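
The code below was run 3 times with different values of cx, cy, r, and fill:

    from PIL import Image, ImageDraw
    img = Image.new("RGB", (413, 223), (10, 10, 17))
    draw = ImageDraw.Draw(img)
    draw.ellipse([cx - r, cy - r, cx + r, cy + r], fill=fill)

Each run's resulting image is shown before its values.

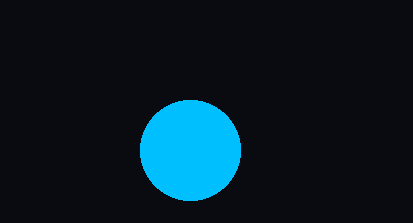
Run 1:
cx = 190
cy = 150
r = 50
fill = 'deepskyblue'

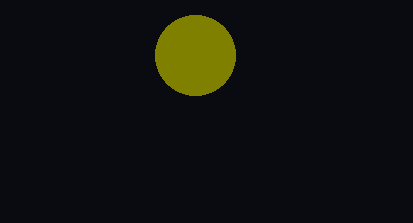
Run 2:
cx = 195, cy = 55, r = 40, fill = 'olive'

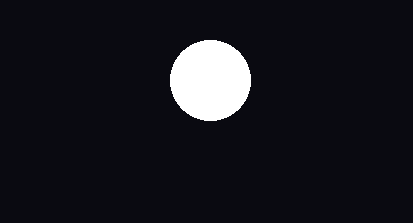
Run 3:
cx = 210; cy = 80; r = 40; fill = 'white'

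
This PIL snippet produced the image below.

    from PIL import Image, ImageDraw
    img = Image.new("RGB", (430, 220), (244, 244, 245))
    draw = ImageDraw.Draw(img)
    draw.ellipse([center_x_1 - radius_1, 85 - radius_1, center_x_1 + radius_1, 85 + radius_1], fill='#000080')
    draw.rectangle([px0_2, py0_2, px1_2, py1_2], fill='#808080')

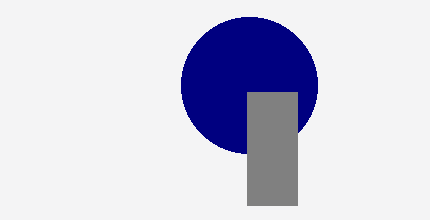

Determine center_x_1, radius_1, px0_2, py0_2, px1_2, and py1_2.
center_x_1 = 249, radius_1 = 68, px0_2 = 247, py0_2 = 92, px1_2 = 297, py1_2 = 205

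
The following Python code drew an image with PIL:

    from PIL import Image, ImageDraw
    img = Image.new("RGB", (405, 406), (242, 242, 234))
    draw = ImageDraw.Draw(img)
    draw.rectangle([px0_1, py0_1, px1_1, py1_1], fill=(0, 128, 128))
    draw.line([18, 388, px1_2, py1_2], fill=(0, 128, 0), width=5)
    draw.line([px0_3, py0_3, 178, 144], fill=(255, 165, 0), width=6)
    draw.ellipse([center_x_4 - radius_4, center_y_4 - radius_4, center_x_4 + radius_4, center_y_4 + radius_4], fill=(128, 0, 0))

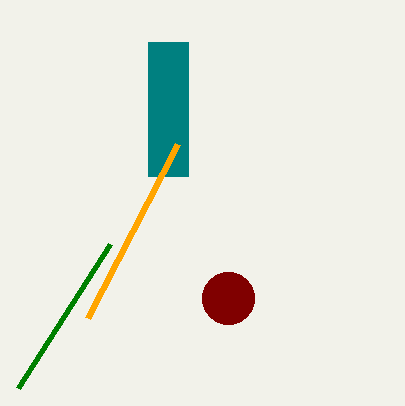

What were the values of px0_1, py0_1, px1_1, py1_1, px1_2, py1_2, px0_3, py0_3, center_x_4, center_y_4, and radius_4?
px0_1 = 148, py0_1 = 42, px1_1 = 188, py1_1 = 176, px1_2 = 110, py1_2 = 244, px0_3 = 88, py0_3 = 318, center_x_4 = 228, center_y_4 = 298, radius_4 = 26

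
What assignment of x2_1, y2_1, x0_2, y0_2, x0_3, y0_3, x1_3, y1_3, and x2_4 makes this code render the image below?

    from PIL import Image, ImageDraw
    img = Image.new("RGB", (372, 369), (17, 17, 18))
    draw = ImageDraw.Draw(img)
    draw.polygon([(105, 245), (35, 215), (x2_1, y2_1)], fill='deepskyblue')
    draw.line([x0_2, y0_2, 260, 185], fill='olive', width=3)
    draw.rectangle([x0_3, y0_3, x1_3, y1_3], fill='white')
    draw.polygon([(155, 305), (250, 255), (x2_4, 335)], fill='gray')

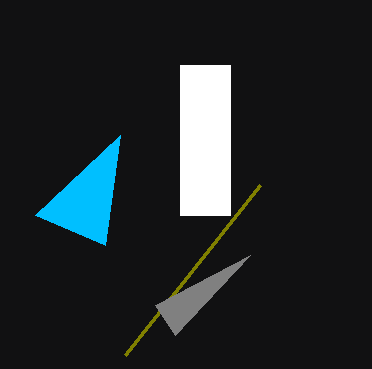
x2_1 = 120; y2_1 = 135; x0_2 = 125; y0_2 = 355; x0_3 = 180; y0_3 = 65; x1_3 = 230; y1_3 = 215; x2_4 = 175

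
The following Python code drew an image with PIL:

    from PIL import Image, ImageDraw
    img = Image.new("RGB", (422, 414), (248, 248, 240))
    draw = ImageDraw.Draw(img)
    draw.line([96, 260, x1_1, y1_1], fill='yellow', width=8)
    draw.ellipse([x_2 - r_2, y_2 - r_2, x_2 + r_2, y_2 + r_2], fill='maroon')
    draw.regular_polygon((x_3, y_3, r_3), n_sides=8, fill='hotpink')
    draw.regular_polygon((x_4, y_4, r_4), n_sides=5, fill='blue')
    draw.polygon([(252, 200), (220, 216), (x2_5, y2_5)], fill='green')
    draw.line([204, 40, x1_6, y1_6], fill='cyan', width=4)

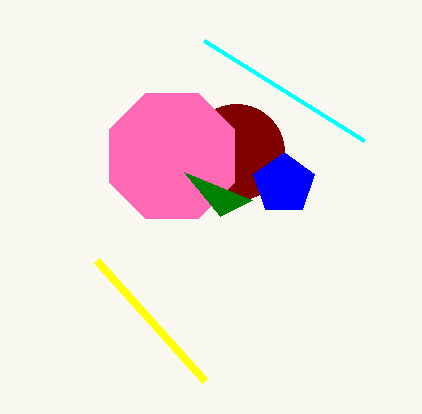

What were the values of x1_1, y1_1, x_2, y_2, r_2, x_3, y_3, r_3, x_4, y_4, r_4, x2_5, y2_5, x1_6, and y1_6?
x1_1 = 204
y1_1 = 380
x_2 = 236
y_2 = 152
r_2 = 48
x_3 = 172
y_3 = 156
r_3 = 68
x_4 = 284
y_4 = 184
r_4 = 32
x2_5 = 184
y2_5 = 172
x1_6 = 364
y1_6 = 140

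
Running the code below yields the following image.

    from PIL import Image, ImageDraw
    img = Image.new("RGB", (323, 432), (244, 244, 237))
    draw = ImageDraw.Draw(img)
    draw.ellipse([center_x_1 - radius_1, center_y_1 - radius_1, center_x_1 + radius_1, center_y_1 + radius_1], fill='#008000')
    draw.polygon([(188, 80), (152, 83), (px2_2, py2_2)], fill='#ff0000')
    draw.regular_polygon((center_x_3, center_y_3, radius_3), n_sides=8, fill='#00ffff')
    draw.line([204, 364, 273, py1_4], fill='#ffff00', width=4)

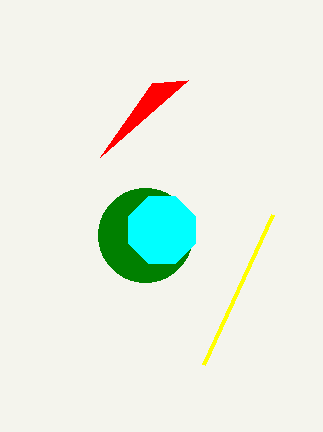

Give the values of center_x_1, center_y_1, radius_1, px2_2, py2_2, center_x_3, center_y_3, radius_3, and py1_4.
center_x_1 = 145, center_y_1 = 235, radius_1 = 47, px2_2 = 100, py2_2 = 157, center_x_3 = 162, center_y_3 = 230, radius_3 = 36, py1_4 = 214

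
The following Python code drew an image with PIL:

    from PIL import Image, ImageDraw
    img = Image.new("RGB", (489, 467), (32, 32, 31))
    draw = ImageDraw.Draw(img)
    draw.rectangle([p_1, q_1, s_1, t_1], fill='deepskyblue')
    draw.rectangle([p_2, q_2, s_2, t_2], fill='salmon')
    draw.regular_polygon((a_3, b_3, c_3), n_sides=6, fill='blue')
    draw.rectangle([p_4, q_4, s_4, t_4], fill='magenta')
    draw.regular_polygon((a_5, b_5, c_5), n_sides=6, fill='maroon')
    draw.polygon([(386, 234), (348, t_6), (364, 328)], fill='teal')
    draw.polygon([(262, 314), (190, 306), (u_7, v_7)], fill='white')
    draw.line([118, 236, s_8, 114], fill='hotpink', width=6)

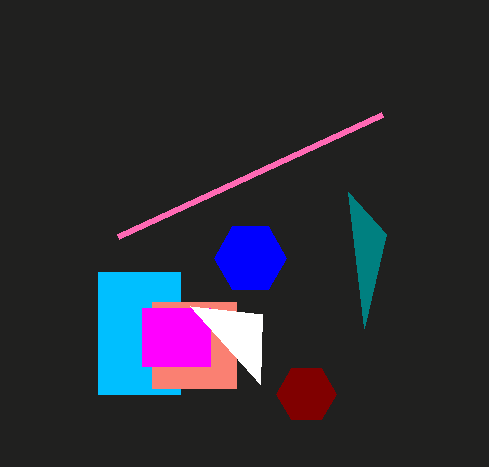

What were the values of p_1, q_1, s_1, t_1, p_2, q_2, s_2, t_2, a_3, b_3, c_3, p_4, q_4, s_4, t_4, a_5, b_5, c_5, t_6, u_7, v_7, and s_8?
p_1 = 98; q_1 = 272; s_1 = 180; t_1 = 394; p_2 = 152; q_2 = 302; s_2 = 236; t_2 = 388; a_3 = 250; b_3 = 258; c_3 = 36; p_4 = 142; q_4 = 308; s_4 = 210; t_4 = 366; a_5 = 306; b_5 = 394; c_5 = 30; t_6 = 192; u_7 = 260; v_7 = 384; s_8 = 382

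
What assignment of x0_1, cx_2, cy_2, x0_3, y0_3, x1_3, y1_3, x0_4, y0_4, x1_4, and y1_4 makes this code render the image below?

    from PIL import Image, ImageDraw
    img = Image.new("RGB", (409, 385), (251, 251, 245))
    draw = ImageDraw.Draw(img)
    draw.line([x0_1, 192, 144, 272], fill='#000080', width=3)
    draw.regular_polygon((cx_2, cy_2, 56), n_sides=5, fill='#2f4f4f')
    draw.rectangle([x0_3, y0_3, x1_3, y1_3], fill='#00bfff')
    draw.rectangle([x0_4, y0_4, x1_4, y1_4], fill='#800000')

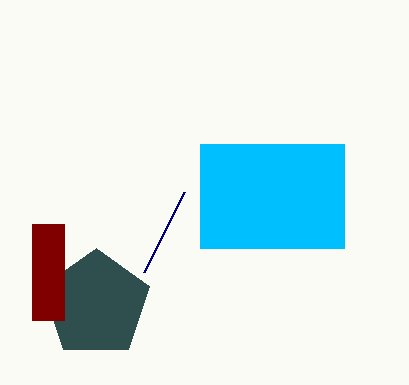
x0_1 = 184
cx_2 = 96
cy_2 = 304
x0_3 = 200
y0_3 = 144
x1_3 = 344
y1_3 = 248
x0_4 = 32
y0_4 = 224
x1_4 = 64
y1_4 = 320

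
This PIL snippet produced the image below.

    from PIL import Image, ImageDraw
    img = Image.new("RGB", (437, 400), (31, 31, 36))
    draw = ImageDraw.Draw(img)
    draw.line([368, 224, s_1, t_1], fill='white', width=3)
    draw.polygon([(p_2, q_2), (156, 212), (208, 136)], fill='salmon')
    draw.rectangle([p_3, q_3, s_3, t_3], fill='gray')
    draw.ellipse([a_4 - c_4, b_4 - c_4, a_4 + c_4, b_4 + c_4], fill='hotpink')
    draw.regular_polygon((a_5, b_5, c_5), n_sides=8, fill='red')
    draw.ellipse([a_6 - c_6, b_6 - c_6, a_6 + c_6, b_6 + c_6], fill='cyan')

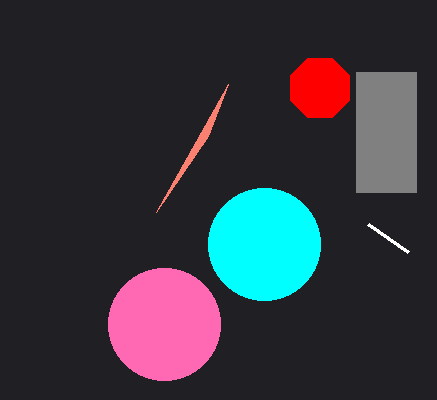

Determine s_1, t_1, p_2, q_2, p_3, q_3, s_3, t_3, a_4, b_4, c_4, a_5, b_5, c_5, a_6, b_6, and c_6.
s_1 = 408, t_1 = 252, p_2 = 228, q_2 = 84, p_3 = 356, q_3 = 72, s_3 = 416, t_3 = 192, a_4 = 164, b_4 = 324, c_4 = 56, a_5 = 320, b_5 = 88, c_5 = 32, a_6 = 264, b_6 = 244, c_6 = 56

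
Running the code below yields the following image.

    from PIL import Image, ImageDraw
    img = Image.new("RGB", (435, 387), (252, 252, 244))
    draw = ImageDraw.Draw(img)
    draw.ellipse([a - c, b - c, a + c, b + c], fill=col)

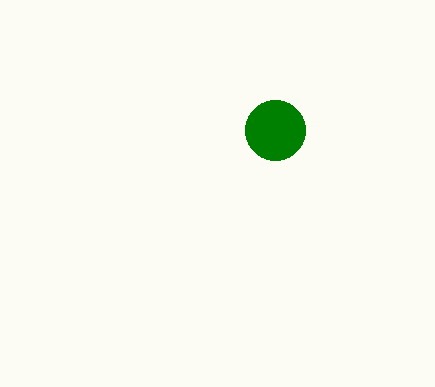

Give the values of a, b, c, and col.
a = 275
b = 130
c = 30
col = 'green'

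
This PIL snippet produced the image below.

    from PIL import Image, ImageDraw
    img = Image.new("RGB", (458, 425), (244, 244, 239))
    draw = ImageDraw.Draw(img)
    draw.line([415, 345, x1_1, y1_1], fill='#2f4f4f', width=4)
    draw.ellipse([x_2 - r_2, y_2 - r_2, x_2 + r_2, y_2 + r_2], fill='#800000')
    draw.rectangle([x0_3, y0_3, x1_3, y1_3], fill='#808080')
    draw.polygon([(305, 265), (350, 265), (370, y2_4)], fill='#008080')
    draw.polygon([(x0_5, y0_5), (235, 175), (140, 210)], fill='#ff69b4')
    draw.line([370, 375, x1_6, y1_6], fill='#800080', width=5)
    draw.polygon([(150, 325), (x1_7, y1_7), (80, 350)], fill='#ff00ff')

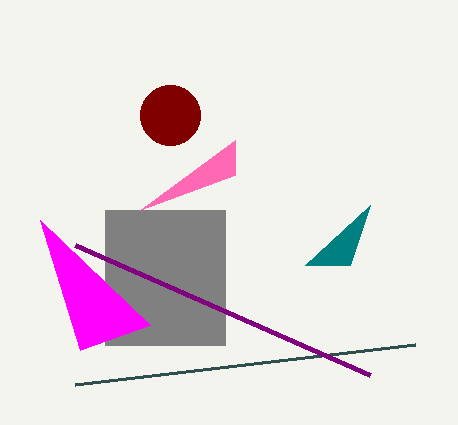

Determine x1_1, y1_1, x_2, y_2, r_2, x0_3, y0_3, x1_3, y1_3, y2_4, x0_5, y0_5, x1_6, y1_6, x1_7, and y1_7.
x1_1 = 75, y1_1 = 385, x_2 = 170, y_2 = 115, r_2 = 30, x0_3 = 105, y0_3 = 210, x1_3 = 225, y1_3 = 345, y2_4 = 205, x0_5 = 235, y0_5 = 140, x1_6 = 75, y1_6 = 245, x1_7 = 40, y1_7 = 220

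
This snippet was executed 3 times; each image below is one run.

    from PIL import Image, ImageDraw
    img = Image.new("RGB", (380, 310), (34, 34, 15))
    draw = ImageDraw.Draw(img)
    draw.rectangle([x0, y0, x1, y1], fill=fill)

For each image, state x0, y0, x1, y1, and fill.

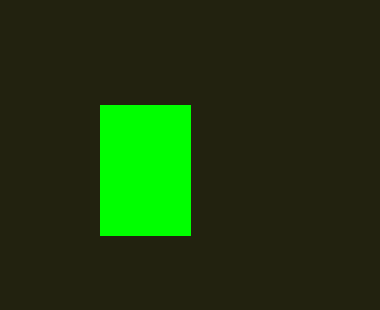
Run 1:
x0 = 100; y0 = 105; x1 = 190; y1 = 235; fill = 'lime'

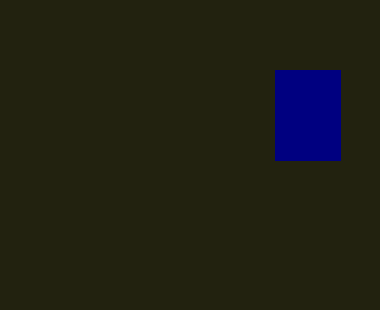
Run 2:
x0 = 275; y0 = 70; x1 = 340; y1 = 160; fill = 'navy'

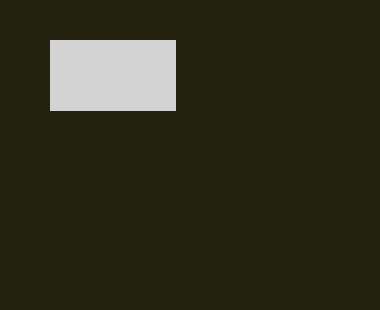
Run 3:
x0 = 50
y0 = 40
x1 = 175
y1 = 110
fill = 'lightgray'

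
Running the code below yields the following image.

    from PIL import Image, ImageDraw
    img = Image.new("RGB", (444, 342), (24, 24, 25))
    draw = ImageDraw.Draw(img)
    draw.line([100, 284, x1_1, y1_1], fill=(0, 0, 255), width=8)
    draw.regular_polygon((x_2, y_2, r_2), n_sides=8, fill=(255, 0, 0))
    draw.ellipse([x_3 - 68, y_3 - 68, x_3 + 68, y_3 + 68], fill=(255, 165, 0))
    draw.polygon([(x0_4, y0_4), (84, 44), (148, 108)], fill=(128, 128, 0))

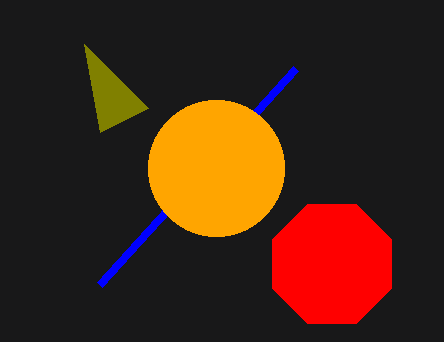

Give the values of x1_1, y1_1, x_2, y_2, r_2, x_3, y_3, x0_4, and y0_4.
x1_1 = 296; y1_1 = 68; x_2 = 332; y_2 = 264; r_2 = 64; x_3 = 216; y_3 = 168; x0_4 = 100; y0_4 = 132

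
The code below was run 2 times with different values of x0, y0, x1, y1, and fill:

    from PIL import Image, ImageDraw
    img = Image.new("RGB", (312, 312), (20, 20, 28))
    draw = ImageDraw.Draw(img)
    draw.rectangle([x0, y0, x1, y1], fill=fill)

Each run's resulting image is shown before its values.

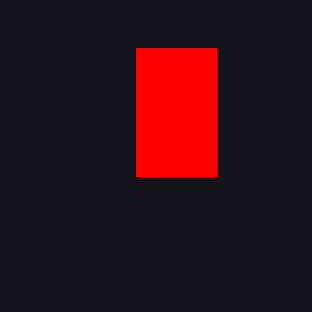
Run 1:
x0 = 136; y0 = 48; x1 = 216; y1 = 176; fill = 'red'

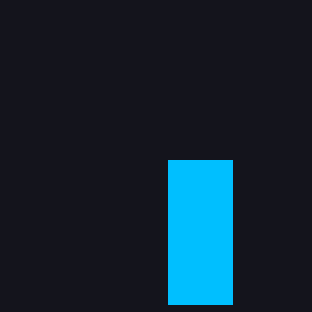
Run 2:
x0 = 168, y0 = 160, x1 = 232, y1 = 304, fill = 'deepskyblue'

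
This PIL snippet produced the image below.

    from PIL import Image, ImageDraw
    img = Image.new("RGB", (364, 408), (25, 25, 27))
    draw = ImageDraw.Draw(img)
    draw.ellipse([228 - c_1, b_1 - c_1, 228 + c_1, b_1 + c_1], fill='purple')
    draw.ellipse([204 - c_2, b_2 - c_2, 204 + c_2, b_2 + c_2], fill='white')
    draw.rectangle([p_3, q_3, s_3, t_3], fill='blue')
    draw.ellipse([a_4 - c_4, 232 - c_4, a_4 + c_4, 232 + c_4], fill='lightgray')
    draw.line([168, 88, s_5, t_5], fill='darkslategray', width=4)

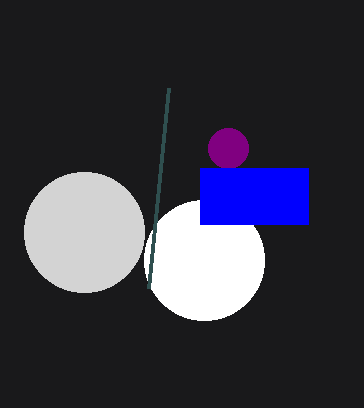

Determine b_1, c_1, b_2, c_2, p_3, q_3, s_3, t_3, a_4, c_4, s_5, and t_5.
b_1 = 148
c_1 = 20
b_2 = 260
c_2 = 60
p_3 = 200
q_3 = 168
s_3 = 308
t_3 = 224
a_4 = 84
c_4 = 60
s_5 = 148
t_5 = 288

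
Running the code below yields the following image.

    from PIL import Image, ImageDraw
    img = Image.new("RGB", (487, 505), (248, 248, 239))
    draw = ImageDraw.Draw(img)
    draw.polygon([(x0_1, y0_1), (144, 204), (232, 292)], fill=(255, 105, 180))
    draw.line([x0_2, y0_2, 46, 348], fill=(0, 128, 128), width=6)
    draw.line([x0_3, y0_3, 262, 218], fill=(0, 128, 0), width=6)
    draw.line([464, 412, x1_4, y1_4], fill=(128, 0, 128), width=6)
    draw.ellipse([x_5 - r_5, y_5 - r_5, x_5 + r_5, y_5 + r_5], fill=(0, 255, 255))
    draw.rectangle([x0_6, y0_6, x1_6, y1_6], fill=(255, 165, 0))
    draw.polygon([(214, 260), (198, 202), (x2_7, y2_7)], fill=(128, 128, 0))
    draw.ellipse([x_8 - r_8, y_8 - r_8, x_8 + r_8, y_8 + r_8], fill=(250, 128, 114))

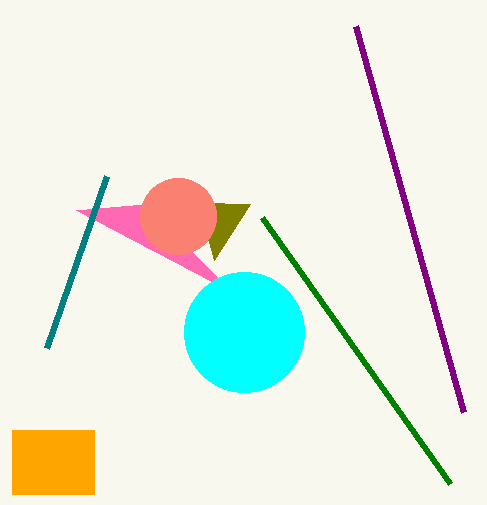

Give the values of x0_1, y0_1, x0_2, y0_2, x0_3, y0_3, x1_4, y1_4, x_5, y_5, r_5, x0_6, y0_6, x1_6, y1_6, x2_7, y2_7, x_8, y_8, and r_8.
x0_1 = 76, y0_1 = 210, x0_2 = 106, y0_2 = 176, x0_3 = 450, y0_3 = 484, x1_4 = 356, y1_4 = 26, x_5 = 244, y_5 = 332, r_5 = 60, x0_6 = 12, y0_6 = 430, x1_6 = 94, y1_6 = 494, x2_7 = 250, y2_7 = 204, x_8 = 178, y_8 = 216, r_8 = 38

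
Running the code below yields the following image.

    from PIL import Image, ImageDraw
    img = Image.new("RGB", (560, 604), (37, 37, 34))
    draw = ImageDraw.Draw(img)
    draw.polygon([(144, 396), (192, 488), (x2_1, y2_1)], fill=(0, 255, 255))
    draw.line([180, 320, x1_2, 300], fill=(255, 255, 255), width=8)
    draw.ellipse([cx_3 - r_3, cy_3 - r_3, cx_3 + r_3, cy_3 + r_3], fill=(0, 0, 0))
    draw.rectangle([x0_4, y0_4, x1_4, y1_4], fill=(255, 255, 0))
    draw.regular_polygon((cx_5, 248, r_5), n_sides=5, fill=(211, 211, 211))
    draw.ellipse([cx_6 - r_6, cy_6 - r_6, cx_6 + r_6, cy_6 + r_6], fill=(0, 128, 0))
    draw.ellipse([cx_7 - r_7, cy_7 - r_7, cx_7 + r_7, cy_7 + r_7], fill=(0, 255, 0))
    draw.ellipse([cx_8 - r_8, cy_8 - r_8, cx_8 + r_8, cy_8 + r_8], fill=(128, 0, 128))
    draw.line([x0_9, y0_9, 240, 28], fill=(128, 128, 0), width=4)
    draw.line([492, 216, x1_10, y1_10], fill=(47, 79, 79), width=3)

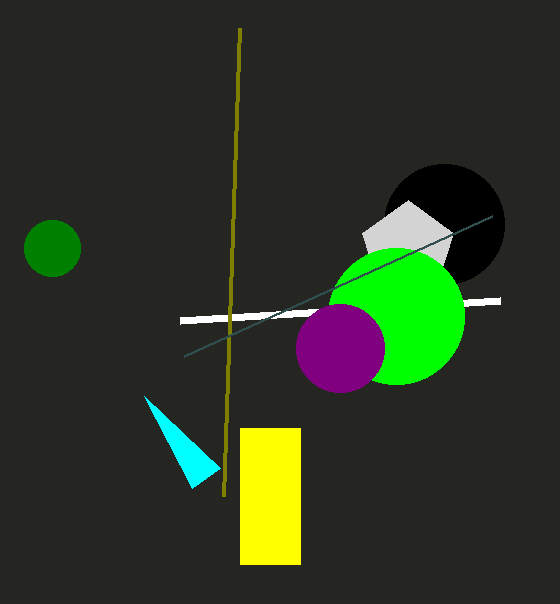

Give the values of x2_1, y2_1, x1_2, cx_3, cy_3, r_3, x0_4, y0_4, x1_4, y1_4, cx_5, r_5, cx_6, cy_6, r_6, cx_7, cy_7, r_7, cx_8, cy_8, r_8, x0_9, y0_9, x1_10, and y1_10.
x2_1 = 220; y2_1 = 468; x1_2 = 500; cx_3 = 444; cy_3 = 224; r_3 = 60; x0_4 = 240; y0_4 = 428; x1_4 = 300; y1_4 = 564; cx_5 = 408; r_5 = 48; cx_6 = 52; cy_6 = 248; r_6 = 28; cx_7 = 396; cy_7 = 316; r_7 = 68; cx_8 = 340; cy_8 = 348; r_8 = 44; x0_9 = 224; y0_9 = 496; x1_10 = 184; y1_10 = 356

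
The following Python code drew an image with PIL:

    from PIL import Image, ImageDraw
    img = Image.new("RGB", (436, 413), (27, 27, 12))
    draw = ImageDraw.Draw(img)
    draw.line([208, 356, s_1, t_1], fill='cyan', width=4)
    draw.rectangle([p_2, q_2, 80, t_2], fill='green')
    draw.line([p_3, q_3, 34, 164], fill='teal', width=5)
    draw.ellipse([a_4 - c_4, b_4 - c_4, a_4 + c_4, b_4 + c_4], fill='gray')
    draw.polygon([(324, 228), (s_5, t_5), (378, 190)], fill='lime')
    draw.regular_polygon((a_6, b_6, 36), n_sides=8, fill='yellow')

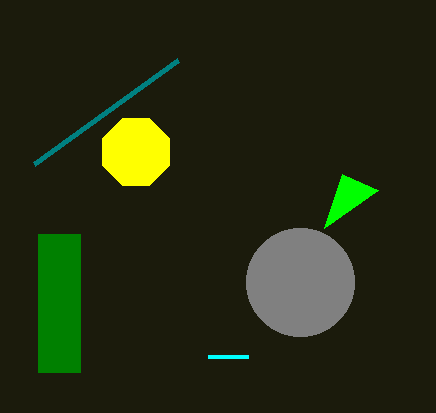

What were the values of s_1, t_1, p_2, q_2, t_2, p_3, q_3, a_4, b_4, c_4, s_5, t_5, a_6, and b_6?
s_1 = 248, t_1 = 356, p_2 = 38, q_2 = 234, t_2 = 372, p_3 = 178, q_3 = 60, a_4 = 300, b_4 = 282, c_4 = 54, s_5 = 342, t_5 = 174, a_6 = 136, b_6 = 152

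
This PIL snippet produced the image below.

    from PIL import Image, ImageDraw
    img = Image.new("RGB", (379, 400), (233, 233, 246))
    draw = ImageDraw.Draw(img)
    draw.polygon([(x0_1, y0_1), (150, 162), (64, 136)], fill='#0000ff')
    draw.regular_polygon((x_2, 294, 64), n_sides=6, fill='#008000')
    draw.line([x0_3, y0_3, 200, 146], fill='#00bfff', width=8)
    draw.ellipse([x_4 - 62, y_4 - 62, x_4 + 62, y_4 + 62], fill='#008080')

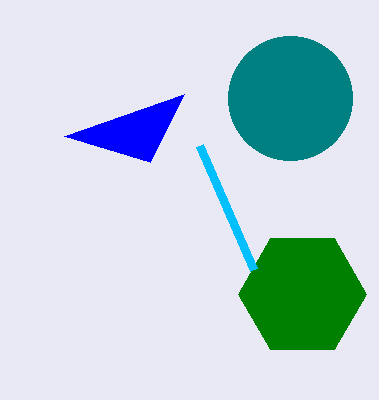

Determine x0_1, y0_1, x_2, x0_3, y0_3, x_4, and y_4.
x0_1 = 184
y0_1 = 94
x_2 = 302
x0_3 = 254
y0_3 = 270
x_4 = 290
y_4 = 98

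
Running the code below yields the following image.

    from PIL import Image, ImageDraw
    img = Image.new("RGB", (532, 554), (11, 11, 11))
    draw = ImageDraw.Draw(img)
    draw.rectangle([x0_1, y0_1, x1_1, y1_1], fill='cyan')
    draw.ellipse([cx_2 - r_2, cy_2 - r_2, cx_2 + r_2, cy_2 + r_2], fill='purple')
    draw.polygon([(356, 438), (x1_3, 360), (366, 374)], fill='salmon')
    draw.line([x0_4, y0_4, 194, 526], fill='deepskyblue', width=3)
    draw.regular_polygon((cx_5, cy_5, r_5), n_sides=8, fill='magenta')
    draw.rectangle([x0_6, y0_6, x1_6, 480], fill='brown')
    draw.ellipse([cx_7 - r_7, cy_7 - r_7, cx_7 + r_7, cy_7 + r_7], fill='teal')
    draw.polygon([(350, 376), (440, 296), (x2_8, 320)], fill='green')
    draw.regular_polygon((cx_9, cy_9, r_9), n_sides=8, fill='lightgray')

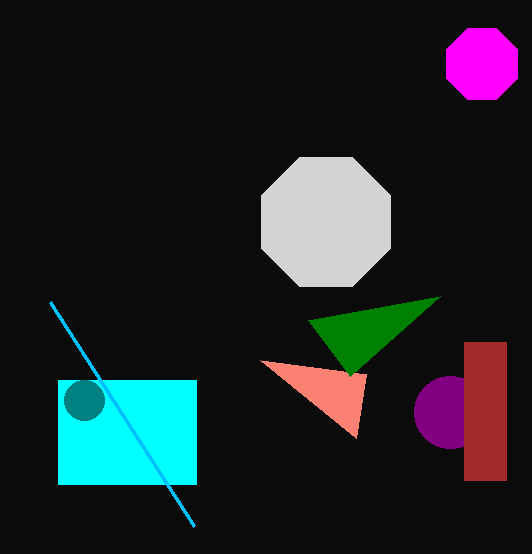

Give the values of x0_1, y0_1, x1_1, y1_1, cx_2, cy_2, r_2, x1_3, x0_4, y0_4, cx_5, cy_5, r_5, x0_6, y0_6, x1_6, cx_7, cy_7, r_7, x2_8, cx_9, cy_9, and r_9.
x0_1 = 58
y0_1 = 380
x1_1 = 196
y1_1 = 484
cx_2 = 450
cy_2 = 412
r_2 = 36
x1_3 = 260
x0_4 = 50
y0_4 = 302
cx_5 = 482
cy_5 = 64
r_5 = 38
x0_6 = 464
y0_6 = 342
x1_6 = 506
cx_7 = 84
cy_7 = 400
r_7 = 20
x2_8 = 308
cx_9 = 326
cy_9 = 222
r_9 = 70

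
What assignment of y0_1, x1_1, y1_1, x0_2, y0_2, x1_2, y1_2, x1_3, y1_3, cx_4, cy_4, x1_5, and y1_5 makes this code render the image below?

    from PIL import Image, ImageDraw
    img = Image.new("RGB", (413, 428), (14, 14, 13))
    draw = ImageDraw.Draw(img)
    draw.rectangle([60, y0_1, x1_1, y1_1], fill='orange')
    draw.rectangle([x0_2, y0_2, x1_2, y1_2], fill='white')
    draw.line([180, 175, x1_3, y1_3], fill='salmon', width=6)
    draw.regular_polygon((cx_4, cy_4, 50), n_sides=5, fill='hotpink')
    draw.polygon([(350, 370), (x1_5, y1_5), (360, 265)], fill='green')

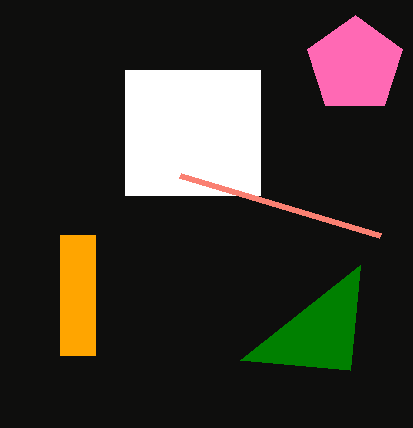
y0_1 = 235, x1_1 = 95, y1_1 = 355, x0_2 = 125, y0_2 = 70, x1_2 = 260, y1_2 = 195, x1_3 = 380, y1_3 = 235, cx_4 = 355, cy_4 = 65, x1_5 = 240, y1_5 = 360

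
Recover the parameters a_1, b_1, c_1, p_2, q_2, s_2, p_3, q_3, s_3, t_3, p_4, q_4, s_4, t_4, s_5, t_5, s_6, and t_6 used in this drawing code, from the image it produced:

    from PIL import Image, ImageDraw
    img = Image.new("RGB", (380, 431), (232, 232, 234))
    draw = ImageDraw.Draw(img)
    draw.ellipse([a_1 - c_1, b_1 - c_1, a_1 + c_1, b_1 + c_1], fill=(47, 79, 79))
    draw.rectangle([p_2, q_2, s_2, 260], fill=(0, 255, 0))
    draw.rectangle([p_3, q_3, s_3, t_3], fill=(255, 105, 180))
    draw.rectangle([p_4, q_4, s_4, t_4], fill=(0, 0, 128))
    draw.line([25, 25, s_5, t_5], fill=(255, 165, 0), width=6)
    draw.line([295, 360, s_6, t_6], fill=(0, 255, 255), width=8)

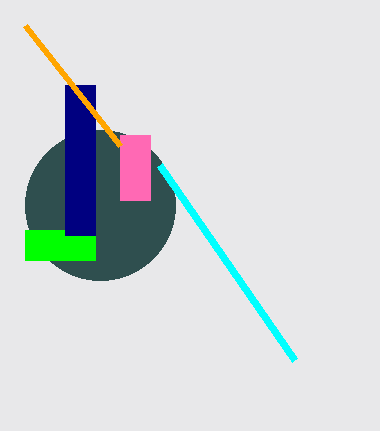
a_1 = 100; b_1 = 205; c_1 = 75; p_2 = 25; q_2 = 230; s_2 = 95; p_3 = 120; q_3 = 135; s_3 = 150; t_3 = 200; p_4 = 65; q_4 = 85; s_4 = 95; t_4 = 235; s_5 = 120; t_5 = 145; s_6 = 160; t_6 = 165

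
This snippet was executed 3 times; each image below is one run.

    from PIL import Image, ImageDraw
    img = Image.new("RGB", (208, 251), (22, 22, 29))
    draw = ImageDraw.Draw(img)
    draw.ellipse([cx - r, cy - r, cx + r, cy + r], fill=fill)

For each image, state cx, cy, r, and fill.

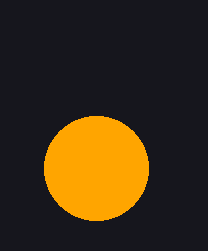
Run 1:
cx = 96; cy = 168; r = 52; fill = 'orange'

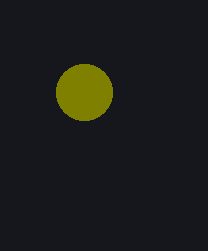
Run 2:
cx = 84
cy = 92
r = 28
fill = 'olive'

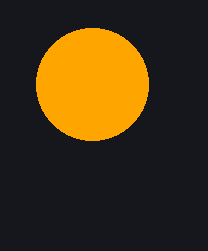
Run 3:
cx = 92; cy = 84; r = 56; fill = 'orange'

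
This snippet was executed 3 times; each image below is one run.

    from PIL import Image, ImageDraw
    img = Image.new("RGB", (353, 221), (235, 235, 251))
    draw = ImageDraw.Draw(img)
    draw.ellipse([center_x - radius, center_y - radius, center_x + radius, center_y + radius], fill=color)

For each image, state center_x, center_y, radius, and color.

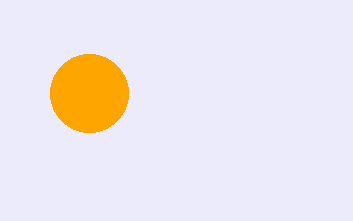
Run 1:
center_x = 89; center_y = 93; radius = 39; color = 'orange'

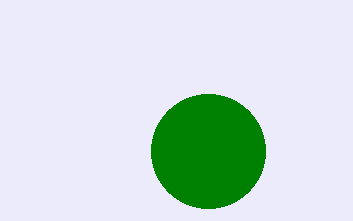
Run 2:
center_x = 208
center_y = 151
radius = 57
color = 'green'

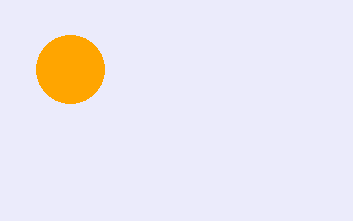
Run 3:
center_x = 70
center_y = 69
radius = 34
color = 'orange'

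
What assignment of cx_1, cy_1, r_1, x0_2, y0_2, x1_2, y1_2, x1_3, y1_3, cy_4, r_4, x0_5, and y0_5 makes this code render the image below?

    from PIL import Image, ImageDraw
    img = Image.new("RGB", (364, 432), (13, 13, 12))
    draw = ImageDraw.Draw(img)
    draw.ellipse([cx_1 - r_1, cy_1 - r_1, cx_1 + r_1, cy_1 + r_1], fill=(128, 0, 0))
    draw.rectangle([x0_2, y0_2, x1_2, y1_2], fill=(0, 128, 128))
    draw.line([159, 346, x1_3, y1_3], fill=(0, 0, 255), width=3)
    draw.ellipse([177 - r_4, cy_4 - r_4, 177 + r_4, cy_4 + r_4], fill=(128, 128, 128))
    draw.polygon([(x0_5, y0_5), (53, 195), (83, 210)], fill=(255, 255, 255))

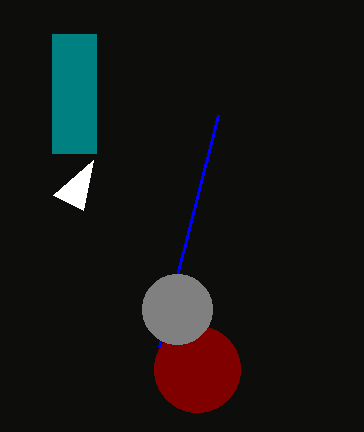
cx_1 = 197; cy_1 = 369; r_1 = 43; x0_2 = 52; y0_2 = 34; x1_2 = 96; y1_2 = 153; x1_3 = 218; y1_3 = 115; cy_4 = 309; r_4 = 35; x0_5 = 93; y0_5 = 160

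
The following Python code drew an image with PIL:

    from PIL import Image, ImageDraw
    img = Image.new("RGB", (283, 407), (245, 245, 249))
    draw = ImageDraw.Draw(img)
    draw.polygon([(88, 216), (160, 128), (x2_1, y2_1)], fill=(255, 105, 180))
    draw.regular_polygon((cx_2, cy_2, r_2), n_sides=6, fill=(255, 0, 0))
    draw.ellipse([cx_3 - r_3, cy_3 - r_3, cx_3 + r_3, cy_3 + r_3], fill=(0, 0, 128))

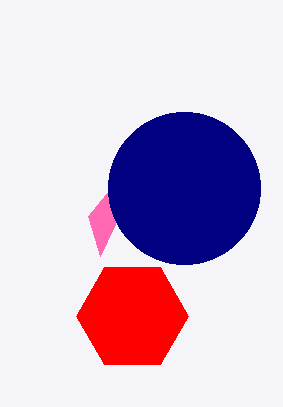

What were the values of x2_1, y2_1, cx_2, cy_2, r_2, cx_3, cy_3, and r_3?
x2_1 = 100, y2_1 = 256, cx_2 = 132, cy_2 = 316, r_2 = 56, cx_3 = 184, cy_3 = 188, r_3 = 76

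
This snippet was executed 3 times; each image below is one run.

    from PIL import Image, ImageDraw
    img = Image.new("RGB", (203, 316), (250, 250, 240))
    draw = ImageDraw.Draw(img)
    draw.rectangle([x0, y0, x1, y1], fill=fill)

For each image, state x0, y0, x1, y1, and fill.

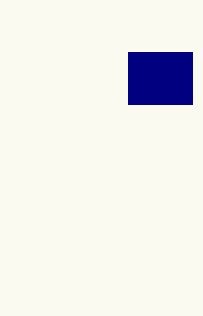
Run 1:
x0 = 128, y0 = 52, x1 = 192, y1 = 104, fill = 'navy'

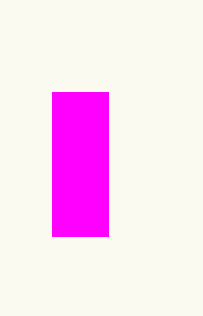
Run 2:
x0 = 52, y0 = 92, x1 = 108, y1 = 236, fill = 'magenta'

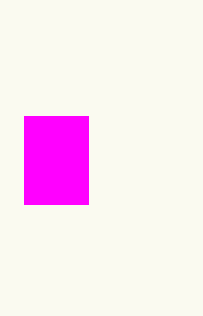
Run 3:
x0 = 24; y0 = 116; x1 = 88; y1 = 204; fill = 'magenta'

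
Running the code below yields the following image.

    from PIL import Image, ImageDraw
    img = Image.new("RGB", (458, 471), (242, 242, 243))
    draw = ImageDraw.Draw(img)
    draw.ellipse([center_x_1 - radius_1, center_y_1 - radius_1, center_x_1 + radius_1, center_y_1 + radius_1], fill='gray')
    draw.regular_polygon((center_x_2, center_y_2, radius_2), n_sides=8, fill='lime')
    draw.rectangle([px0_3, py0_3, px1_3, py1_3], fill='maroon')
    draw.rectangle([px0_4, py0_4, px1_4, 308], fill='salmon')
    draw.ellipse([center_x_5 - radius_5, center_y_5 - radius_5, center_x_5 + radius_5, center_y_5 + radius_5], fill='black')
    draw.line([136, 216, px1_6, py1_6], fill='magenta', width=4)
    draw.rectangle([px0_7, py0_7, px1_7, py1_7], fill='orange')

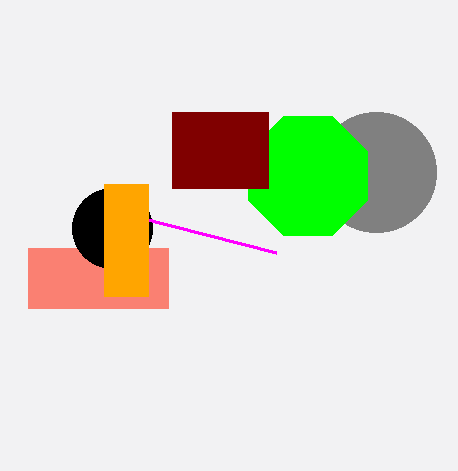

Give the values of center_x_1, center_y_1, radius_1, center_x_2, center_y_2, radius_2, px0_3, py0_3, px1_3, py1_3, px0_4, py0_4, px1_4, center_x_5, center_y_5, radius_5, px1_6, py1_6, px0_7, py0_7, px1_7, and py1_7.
center_x_1 = 376
center_y_1 = 172
radius_1 = 60
center_x_2 = 308
center_y_2 = 176
radius_2 = 64
px0_3 = 172
py0_3 = 112
px1_3 = 268
py1_3 = 188
px0_4 = 28
py0_4 = 248
px1_4 = 168
center_x_5 = 112
center_y_5 = 228
radius_5 = 40
px1_6 = 276
py1_6 = 252
px0_7 = 104
py0_7 = 184
px1_7 = 148
py1_7 = 296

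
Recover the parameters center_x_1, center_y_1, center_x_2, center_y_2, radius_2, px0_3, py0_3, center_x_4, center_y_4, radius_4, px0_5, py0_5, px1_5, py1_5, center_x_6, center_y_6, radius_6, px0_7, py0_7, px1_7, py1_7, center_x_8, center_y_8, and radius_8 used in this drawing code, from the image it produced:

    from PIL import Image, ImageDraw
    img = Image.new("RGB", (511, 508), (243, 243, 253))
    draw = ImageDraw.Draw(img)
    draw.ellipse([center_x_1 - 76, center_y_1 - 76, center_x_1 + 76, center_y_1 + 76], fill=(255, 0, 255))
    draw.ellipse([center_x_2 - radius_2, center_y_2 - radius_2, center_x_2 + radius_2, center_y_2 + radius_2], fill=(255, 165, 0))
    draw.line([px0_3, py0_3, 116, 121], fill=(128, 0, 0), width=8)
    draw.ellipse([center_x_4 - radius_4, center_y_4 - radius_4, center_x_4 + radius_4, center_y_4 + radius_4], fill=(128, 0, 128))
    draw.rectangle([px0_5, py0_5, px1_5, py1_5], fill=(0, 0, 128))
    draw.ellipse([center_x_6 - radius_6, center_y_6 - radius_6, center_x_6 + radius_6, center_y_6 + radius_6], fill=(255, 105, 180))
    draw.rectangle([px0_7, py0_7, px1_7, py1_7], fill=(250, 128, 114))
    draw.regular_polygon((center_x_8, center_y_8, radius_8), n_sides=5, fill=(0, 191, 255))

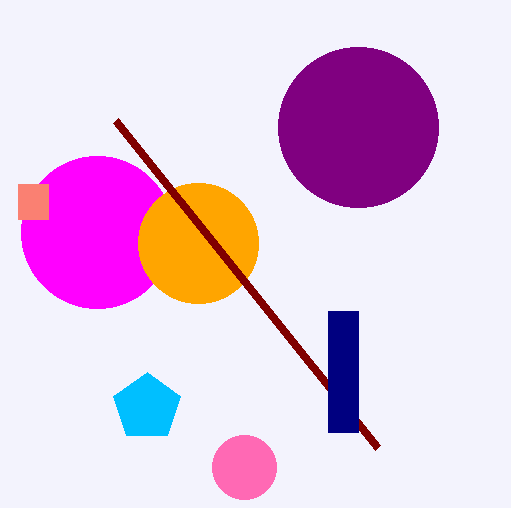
center_x_1 = 97
center_y_1 = 232
center_x_2 = 198
center_y_2 = 243
radius_2 = 60
px0_3 = 378
py0_3 = 448
center_x_4 = 358
center_y_4 = 127
radius_4 = 80
px0_5 = 328
py0_5 = 311
px1_5 = 358
py1_5 = 432
center_x_6 = 244
center_y_6 = 467
radius_6 = 32
px0_7 = 18
py0_7 = 184
px1_7 = 48
py1_7 = 219
center_x_8 = 147
center_y_8 = 407
radius_8 = 35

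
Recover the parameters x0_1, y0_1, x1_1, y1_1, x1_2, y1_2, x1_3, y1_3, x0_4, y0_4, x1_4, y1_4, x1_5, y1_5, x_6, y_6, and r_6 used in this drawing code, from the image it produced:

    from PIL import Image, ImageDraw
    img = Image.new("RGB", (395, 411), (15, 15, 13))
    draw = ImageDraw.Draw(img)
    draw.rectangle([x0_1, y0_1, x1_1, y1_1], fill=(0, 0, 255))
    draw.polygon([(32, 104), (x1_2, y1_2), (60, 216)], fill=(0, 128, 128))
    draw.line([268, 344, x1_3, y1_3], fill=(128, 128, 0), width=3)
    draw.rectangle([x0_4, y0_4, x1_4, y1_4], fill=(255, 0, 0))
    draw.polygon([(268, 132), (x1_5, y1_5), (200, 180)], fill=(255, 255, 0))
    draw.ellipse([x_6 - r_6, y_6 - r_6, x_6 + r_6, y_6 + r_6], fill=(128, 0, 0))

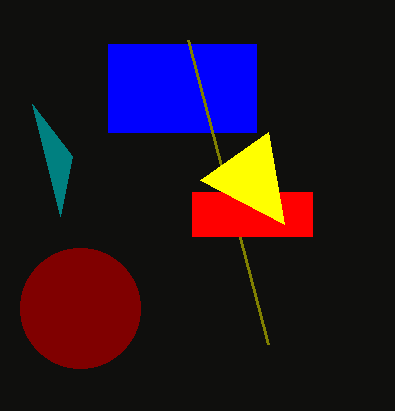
x0_1 = 108, y0_1 = 44, x1_1 = 256, y1_1 = 132, x1_2 = 72, y1_2 = 156, x1_3 = 188, y1_3 = 40, x0_4 = 192, y0_4 = 192, x1_4 = 312, y1_4 = 236, x1_5 = 284, y1_5 = 224, x_6 = 80, y_6 = 308, r_6 = 60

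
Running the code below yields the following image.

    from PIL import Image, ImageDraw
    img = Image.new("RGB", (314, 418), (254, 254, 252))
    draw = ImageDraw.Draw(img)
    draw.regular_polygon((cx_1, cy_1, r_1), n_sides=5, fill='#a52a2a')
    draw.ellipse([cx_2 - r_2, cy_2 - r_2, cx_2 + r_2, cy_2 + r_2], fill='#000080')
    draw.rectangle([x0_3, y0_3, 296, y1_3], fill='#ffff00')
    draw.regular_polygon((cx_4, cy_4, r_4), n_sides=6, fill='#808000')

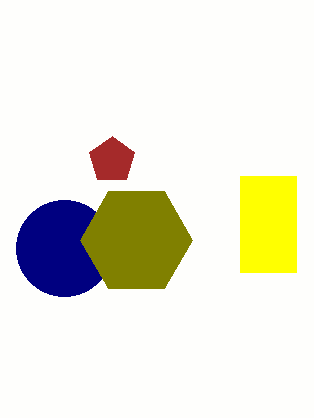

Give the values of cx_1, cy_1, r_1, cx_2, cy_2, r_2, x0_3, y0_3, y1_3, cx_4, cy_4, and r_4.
cx_1 = 112
cy_1 = 160
r_1 = 24
cx_2 = 64
cy_2 = 248
r_2 = 48
x0_3 = 240
y0_3 = 176
y1_3 = 272
cx_4 = 136
cy_4 = 240
r_4 = 56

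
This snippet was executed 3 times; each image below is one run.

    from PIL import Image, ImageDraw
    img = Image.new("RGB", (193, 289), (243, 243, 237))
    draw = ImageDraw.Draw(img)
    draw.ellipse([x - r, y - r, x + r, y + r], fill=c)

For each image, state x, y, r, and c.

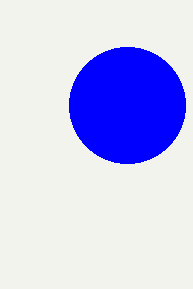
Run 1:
x = 127, y = 105, r = 58, c = 'blue'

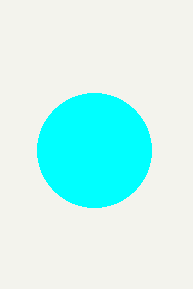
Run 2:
x = 94, y = 150, r = 57, c = 'cyan'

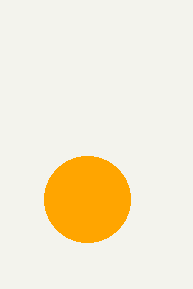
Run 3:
x = 87, y = 199, r = 43, c = 'orange'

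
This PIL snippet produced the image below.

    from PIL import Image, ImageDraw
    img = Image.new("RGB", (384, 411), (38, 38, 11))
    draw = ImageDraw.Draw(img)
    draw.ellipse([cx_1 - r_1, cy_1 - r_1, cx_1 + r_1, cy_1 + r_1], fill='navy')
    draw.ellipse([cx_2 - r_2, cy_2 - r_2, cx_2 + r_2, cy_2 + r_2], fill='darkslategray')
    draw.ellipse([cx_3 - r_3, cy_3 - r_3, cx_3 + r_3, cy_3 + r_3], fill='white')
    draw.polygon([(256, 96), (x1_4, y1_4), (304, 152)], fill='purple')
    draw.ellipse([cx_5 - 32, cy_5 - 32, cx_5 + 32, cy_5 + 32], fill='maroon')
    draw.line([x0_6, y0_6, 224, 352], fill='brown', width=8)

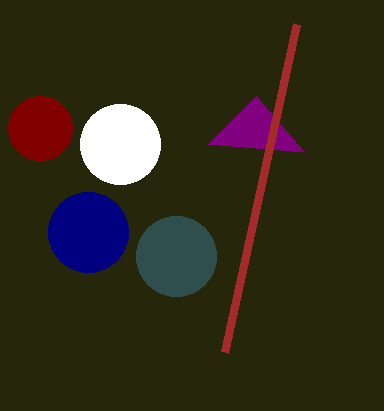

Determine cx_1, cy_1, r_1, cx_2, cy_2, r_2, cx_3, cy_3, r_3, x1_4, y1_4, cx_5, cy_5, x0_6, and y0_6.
cx_1 = 88
cy_1 = 232
r_1 = 40
cx_2 = 176
cy_2 = 256
r_2 = 40
cx_3 = 120
cy_3 = 144
r_3 = 40
x1_4 = 208
y1_4 = 144
cx_5 = 40
cy_5 = 128
x0_6 = 296
y0_6 = 24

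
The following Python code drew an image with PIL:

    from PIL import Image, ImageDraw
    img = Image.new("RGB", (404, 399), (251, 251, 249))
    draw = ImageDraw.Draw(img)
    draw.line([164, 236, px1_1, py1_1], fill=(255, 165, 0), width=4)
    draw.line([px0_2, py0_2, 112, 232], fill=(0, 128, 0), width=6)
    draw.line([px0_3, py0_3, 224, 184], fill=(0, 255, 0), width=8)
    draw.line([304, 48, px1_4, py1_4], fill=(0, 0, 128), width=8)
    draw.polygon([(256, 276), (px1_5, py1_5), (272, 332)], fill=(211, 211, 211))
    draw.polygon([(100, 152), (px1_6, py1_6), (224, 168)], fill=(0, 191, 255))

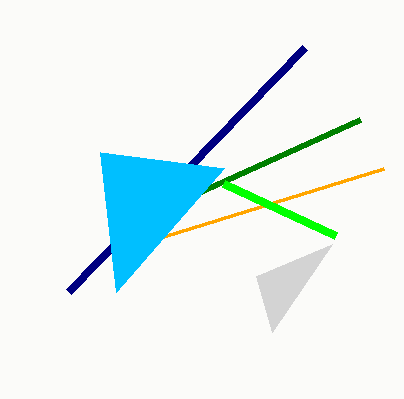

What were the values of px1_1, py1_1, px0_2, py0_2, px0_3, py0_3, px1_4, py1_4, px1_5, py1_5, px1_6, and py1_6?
px1_1 = 384, py1_1 = 168, px0_2 = 360, py0_2 = 120, px0_3 = 336, py0_3 = 236, px1_4 = 68, py1_4 = 292, px1_5 = 332, py1_5 = 244, px1_6 = 116, py1_6 = 292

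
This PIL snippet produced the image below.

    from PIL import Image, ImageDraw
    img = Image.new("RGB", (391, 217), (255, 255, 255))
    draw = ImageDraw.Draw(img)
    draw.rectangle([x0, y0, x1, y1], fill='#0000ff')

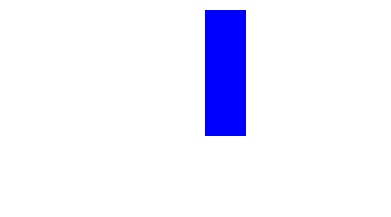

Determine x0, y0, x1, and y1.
x0 = 205, y0 = 10, x1 = 245, y1 = 135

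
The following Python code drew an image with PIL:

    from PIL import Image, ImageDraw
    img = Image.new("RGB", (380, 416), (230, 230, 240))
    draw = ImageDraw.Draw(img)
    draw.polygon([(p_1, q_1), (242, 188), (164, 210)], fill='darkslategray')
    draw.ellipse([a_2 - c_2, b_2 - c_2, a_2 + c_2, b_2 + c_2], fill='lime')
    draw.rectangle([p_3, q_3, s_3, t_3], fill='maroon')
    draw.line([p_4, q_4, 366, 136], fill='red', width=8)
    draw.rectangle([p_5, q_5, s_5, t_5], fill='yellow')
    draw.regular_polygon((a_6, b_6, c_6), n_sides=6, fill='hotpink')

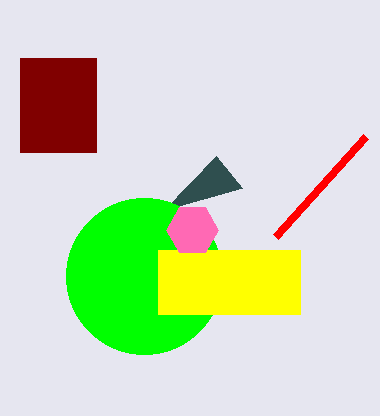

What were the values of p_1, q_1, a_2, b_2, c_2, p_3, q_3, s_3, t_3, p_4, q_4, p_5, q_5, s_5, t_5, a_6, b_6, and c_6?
p_1 = 216, q_1 = 156, a_2 = 144, b_2 = 276, c_2 = 78, p_3 = 20, q_3 = 58, s_3 = 96, t_3 = 152, p_4 = 276, q_4 = 236, p_5 = 158, q_5 = 250, s_5 = 300, t_5 = 314, a_6 = 192, b_6 = 230, c_6 = 26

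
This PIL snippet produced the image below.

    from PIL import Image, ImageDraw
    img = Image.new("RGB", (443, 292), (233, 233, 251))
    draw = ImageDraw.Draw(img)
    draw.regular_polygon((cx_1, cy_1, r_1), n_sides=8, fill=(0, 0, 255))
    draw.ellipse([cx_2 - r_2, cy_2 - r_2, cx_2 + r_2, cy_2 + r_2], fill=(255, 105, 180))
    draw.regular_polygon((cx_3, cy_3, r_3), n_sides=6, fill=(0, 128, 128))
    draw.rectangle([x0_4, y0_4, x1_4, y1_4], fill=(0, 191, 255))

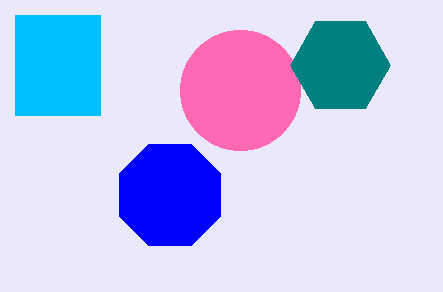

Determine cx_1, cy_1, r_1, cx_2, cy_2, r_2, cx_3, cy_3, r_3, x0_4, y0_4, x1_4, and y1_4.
cx_1 = 170, cy_1 = 195, r_1 = 55, cx_2 = 240, cy_2 = 90, r_2 = 60, cx_3 = 340, cy_3 = 65, r_3 = 50, x0_4 = 15, y0_4 = 15, x1_4 = 100, y1_4 = 115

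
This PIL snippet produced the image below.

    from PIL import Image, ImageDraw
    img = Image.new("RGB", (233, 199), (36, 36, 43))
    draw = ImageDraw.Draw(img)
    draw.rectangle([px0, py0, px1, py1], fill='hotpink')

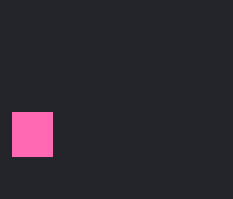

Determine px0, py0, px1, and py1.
px0 = 12
py0 = 112
px1 = 52
py1 = 156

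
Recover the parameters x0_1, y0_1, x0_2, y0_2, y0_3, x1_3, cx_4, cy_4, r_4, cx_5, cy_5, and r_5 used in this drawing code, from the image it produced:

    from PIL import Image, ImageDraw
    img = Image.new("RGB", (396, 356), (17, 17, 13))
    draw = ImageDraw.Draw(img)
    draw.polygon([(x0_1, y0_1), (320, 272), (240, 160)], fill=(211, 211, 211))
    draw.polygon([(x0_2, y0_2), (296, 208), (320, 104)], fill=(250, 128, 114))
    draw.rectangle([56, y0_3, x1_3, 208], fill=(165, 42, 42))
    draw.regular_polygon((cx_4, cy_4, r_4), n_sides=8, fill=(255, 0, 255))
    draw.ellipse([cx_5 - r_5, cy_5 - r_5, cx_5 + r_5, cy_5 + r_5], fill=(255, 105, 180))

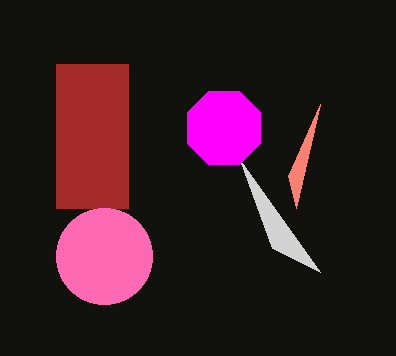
x0_1 = 272, y0_1 = 248, x0_2 = 288, y0_2 = 176, y0_3 = 64, x1_3 = 128, cx_4 = 224, cy_4 = 128, r_4 = 40, cx_5 = 104, cy_5 = 256, r_5 = 48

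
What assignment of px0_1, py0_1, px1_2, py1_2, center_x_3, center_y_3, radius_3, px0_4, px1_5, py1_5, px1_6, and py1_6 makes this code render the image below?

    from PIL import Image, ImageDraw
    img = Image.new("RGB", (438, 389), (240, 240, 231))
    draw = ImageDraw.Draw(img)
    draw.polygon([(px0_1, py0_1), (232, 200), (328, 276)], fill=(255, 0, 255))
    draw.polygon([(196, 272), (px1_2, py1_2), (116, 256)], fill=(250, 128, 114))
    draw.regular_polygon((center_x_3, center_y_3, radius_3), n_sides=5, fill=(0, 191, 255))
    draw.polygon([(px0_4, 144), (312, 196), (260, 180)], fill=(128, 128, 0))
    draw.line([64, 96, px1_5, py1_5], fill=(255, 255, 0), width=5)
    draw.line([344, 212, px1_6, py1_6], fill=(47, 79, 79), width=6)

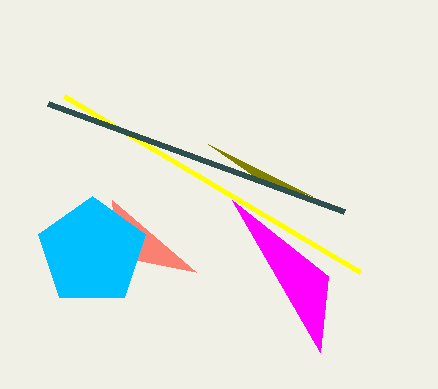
px0_1 = 320, py0_1 = 352, px1_2 = 112, py1_2 = 200, center_x_3 = 92, center_y_3 = 252, radius_3 = 56, px0_4 = 208, px1_5 = 360, py1_5 = 272, px1_6 = 48, py1_6 = 104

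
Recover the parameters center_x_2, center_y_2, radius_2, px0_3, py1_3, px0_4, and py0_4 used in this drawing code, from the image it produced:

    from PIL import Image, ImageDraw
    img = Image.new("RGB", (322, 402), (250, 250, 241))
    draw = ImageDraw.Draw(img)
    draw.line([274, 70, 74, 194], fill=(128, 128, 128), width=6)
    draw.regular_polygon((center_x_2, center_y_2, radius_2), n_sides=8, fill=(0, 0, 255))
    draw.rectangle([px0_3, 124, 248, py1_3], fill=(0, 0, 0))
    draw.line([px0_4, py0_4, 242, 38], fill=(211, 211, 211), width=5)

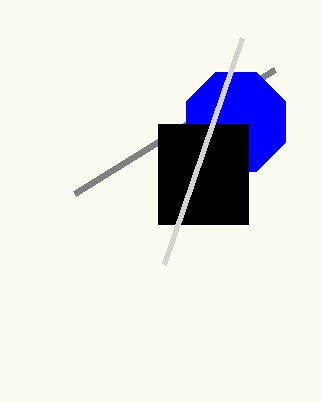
center_x_2 = 236, center_y_2 = 122, radius_2 = 54, px0_3 = 158, py1_3 = 224, px0_4 = 164, py0_4 = 264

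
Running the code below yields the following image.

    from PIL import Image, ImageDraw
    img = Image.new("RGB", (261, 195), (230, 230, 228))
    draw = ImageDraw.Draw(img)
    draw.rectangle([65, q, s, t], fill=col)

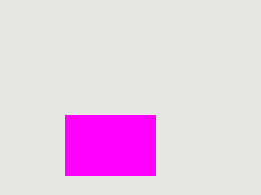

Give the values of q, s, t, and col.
q = 115; s = 155; t = 175; col = 'magenta'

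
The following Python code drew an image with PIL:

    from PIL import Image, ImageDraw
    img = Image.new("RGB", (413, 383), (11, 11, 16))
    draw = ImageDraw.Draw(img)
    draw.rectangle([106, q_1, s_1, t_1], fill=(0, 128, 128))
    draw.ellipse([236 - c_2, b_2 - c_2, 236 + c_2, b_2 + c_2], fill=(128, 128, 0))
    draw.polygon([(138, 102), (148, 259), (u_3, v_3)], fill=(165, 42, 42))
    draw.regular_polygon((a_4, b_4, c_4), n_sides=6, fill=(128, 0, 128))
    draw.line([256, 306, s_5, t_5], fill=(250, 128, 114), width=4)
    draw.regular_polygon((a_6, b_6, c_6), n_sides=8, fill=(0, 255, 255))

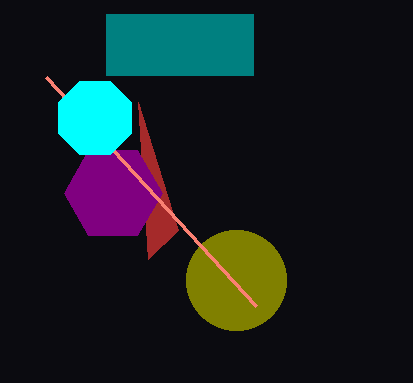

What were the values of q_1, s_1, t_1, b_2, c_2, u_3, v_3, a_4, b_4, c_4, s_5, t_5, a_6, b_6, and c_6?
q_1 = 14
s_1 = 253
t_1 = 75
b_2 = 280
c_2 = 50
u_3 = 178
v_3 = 230
a_4 = 113
b_4 = 193
c_4 = 49
s_5 = 46
t_5 = 77
a_6 = 95
b_6 = 118
c_6 = 40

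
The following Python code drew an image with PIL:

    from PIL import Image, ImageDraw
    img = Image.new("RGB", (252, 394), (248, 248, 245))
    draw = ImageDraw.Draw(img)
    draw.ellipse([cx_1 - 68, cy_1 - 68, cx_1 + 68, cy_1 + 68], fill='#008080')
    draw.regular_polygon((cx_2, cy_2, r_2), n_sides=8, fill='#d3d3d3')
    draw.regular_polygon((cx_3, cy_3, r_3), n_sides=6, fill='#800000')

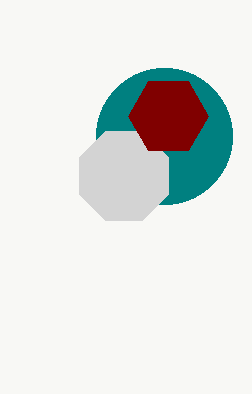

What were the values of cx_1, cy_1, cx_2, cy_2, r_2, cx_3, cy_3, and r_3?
cx_1 = 164; cy_1 = 136; cx_2 = 124; cy_2 = 176; r_2 = 48; cx_3 = 168; cy_3 = 116; r_3 = 40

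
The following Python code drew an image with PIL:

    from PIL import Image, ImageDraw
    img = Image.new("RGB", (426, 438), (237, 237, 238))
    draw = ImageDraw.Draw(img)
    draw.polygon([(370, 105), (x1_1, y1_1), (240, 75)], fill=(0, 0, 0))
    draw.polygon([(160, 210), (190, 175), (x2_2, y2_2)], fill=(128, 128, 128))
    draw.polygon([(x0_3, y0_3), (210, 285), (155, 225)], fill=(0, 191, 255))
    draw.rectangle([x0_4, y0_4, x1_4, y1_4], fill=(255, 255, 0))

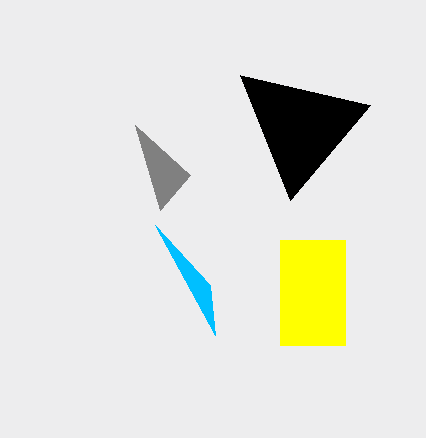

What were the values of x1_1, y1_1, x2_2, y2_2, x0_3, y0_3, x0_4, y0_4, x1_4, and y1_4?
x1_1 = 290
y1_1 = 200
x2_2 = 135
y2_2 = 125
x0_3 = 215
y0_3 = 335
x0_4 = 280
y0_4 = 240
x1_4 = 345
y1_4 = 345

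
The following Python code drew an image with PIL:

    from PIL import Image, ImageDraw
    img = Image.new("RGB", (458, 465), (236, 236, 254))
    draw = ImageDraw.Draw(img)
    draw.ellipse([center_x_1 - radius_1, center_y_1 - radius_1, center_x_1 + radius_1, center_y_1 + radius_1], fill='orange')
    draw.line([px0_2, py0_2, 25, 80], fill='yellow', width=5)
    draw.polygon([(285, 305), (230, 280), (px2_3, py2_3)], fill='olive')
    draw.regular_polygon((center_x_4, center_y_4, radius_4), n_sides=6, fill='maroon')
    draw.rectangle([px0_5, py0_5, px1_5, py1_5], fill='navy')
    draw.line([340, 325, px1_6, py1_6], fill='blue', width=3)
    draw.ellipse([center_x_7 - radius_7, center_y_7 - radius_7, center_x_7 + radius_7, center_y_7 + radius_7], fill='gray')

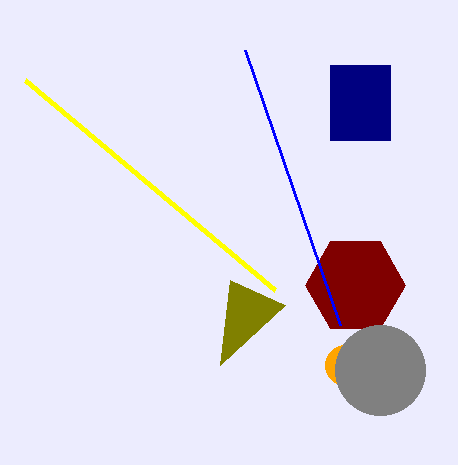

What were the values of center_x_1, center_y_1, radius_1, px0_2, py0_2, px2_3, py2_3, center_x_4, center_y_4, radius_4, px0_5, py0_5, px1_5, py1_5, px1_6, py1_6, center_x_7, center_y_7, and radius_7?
center_x_1 = 345
center_y_1 = 365
radius_1 = 20
px0_2 = 275
py0_2 = 290
px2_3 = 220
py2_3 = 365
center_x_4 = 355
center_y_4 = 285
radius_4 = 50
px0_5 = 330
py0_5 = 65
px1_5 = 390
py1_5 = 140
px1_6 = 245
py1_6 = 50
center_x_7 = 380
center_y_7 = 370
radius_7 = 45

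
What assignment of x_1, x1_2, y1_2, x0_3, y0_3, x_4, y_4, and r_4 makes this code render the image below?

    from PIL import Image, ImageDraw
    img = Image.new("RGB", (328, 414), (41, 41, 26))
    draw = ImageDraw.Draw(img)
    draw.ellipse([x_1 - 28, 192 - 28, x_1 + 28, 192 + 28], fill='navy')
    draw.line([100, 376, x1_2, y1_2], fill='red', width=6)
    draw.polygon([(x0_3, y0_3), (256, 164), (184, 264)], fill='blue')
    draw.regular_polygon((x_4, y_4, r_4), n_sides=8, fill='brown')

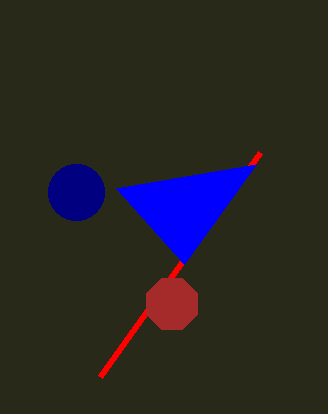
x_1 = 76; x1_2 = 260; y1_2 = 152; x0_3 = 116; y0_3 = 188; x_4 = 172; y_4 = 304; r_4 = 28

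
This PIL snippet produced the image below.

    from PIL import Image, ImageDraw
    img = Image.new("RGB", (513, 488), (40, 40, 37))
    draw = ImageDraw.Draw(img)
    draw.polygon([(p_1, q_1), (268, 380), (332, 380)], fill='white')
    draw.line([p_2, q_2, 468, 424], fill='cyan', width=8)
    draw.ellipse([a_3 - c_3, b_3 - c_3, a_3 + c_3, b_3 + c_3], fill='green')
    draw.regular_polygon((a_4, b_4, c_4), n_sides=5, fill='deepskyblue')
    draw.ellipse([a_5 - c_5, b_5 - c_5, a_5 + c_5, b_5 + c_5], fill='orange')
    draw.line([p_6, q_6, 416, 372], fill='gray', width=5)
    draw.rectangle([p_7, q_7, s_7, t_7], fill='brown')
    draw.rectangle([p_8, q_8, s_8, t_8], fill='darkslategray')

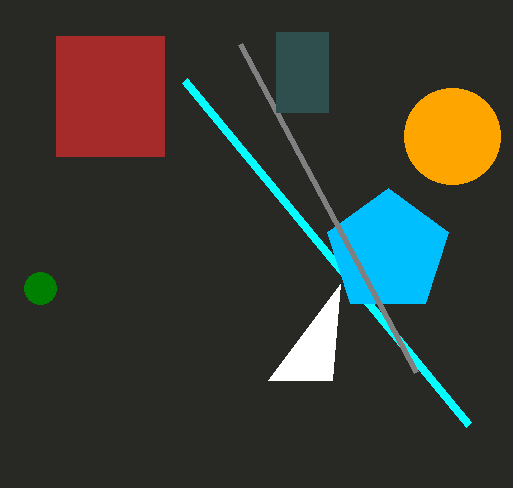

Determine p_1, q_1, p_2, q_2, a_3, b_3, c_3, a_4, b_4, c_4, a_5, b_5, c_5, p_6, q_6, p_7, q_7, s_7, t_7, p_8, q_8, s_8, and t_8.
p_1 = 340; q_1 = 284; p_2 = 184; q_2 = 80; a_3 = 40; b_3 = 288; c_3 = 16; a_4 = 388; b_4 = 252; c_4 = 64; a_5 = 452; b_5 = 136; c_5 = 48; p_6 = 240; q_6 = 44; p_7 = 56; q_7 = 36; s_7 = 164; t_7 = 156; p_8 = 276; q_8 = 32; s_8 = 328; t_8 = 112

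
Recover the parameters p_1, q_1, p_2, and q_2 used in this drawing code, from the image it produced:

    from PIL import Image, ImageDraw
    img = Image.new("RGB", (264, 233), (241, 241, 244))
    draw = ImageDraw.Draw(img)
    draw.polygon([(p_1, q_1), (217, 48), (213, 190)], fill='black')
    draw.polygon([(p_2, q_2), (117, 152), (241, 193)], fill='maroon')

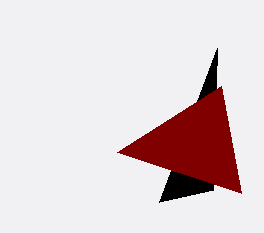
p_1 = 159, q_1 = 202, p_2 = 221, q_2 = 86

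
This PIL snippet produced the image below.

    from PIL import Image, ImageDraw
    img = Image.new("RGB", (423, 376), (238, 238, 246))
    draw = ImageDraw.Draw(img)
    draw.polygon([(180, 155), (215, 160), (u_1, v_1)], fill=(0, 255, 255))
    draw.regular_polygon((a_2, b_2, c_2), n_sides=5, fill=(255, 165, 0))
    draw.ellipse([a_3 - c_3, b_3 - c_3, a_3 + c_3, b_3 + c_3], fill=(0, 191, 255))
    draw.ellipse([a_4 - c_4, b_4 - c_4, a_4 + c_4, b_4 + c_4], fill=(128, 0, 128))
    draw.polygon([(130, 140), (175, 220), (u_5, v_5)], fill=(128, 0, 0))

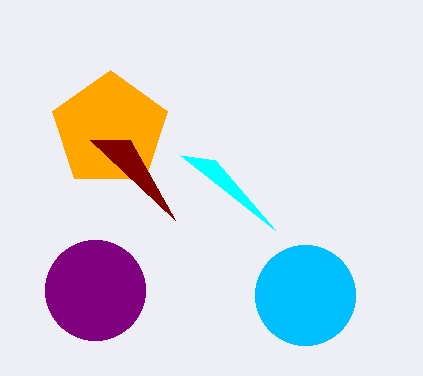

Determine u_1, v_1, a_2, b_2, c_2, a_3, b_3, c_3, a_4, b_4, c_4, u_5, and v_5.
u_1 = 275
v_1 = 230
a_2 = 110
b_2 = 130
c_2 = 60
a_3 = 305
b_3 = 295
c_3 = 50
a_4 = 95
b_4 = 290
c_4 = 50
u_5 = 90
v_5 = 140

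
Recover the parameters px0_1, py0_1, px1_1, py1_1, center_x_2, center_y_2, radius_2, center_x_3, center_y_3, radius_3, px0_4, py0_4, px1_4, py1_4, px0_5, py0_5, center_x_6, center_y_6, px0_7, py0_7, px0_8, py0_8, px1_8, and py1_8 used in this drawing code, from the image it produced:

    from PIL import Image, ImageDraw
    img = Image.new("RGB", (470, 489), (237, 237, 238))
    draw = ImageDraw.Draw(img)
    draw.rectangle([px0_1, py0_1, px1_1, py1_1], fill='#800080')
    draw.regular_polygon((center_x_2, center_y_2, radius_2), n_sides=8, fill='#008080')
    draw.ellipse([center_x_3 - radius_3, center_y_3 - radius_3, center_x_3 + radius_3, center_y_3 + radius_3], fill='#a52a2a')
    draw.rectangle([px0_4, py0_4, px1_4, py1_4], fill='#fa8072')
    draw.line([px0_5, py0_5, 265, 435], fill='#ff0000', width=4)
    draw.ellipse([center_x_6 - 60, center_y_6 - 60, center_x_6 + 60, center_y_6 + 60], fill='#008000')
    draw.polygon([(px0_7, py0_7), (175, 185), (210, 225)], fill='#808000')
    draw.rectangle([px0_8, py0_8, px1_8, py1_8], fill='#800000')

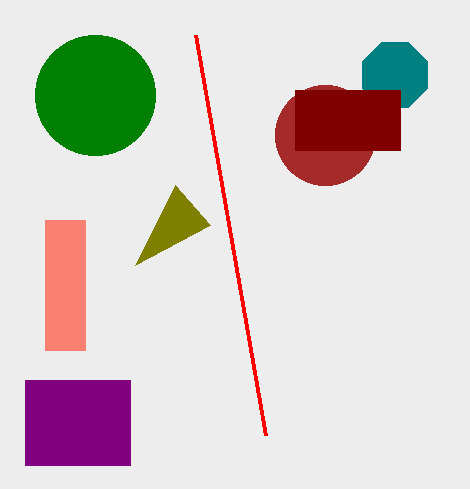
px0_1 = 25; py0_1 = 380; px1_1 = 130; py1_1 = 465; center_x_2 = 395; center_y_2 = 75; radius_2 = 35; center_x_3 = 325; center_y_3 = 135; radius_3 = 50; px0_4 = 45; py0_4 = 220; px1_4 = 85; py1_4 = 350; px0_5 = 195; py0_5 = 35; center_x_6 = 95; center_y_6 = 95; px0_7 = 135; py0_7 = 265; px0_8 = 295; py0_8 = 90; px1_8 = 400; py1_8 = 150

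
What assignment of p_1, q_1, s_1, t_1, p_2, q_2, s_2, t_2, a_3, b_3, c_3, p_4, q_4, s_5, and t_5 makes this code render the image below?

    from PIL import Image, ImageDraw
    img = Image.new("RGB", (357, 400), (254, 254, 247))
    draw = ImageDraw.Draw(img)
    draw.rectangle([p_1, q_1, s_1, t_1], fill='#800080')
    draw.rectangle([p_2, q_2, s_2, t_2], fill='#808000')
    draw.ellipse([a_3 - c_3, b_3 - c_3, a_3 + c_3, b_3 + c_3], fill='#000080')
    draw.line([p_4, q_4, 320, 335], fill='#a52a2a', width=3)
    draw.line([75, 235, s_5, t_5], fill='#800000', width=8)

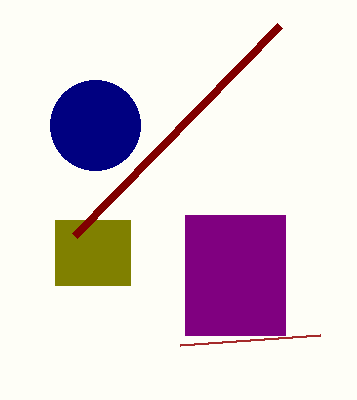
p_1 = 185
q_1 = 215
s_1 = 285
t_1 = 335
p_2 = 55
q_2 = 220
s_2 = 130
t_2 = 285
a_3 = 95
b_3 = 125
c_3 = 45
p_4 = 180
q_4 = 345
s_5 = 280
t_5 = 25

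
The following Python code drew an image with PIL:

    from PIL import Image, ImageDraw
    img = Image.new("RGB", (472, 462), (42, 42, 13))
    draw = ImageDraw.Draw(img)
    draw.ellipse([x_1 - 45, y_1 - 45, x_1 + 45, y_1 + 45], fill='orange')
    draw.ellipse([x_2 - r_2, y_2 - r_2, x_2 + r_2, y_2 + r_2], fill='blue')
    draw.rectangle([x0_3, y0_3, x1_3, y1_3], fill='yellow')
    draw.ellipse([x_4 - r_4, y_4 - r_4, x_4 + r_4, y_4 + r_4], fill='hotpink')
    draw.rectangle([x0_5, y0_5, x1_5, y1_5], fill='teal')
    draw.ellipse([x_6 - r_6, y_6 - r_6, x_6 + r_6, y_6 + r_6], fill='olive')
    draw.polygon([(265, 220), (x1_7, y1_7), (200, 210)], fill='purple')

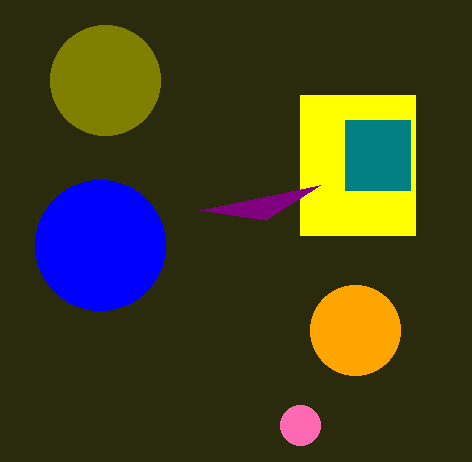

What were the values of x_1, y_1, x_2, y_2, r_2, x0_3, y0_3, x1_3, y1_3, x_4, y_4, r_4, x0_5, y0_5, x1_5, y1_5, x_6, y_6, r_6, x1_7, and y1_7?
x_1 = 355, y_1 = 330, x_2 = 100, y_2 = 245, r_2 = 65, x0_3 = 300, y0_3 = 95, x1_3 = 415, y1_3 = 235, x_4 = 300, y_4 = 425, r_4 = 20, x0_5 = 345, y0_5 = 120, x1_5 = 410, y1_5 = 190, x_6 = 105, y_6 = 80, r_6 = 55, x1_7 = 320, y1_7 = 185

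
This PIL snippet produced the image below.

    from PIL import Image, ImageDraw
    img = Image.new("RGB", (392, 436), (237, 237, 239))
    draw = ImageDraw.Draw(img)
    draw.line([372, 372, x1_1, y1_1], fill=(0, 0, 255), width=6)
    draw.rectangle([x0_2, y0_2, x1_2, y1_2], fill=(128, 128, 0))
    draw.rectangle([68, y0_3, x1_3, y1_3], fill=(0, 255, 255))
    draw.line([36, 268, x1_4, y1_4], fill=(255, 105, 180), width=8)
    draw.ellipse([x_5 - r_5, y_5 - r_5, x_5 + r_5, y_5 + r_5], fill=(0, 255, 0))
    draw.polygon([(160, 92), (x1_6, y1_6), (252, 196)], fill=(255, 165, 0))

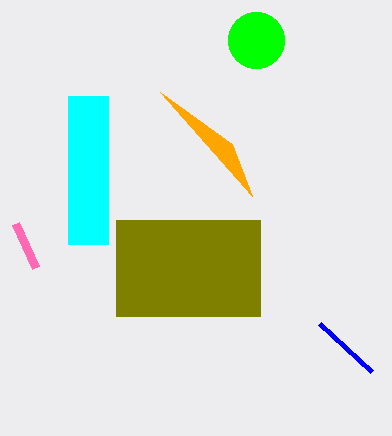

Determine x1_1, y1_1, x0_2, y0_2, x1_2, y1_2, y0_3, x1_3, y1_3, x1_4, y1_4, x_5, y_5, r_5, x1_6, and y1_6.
x1_1 = 320
y1_1 = 324
x0_2 = 116
y0_2 = 220
x1_2 = 260
y1_2 = 316
y0_3 = 96
x1_3 = 108
y1_3 = 244
x1_4 = 16
y1_4 = 224
x_5 = 256
y_5 = 40
r_5 = 28
x1_6 = 232
y1_6 = 144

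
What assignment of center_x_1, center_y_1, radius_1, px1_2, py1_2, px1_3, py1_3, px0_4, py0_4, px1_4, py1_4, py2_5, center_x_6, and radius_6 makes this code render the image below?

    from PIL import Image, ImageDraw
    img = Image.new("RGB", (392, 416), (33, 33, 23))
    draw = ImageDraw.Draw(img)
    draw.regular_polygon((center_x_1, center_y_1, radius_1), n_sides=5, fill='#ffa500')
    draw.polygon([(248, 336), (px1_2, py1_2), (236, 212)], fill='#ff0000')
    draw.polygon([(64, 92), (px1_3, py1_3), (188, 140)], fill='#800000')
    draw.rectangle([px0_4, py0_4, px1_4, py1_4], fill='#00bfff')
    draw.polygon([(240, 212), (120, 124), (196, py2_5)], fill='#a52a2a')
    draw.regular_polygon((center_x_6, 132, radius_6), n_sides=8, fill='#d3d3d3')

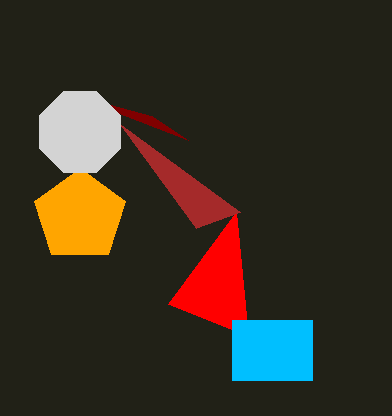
center_x_1 = 80
center_y_1 = 216
radius_1 = 48
px1_2 = 168
py1_2 = 304
px1_3 = 152
py1_3 = 116
px0_4 = 232
py0_4 = 320
px1_4 = 312
py1_4 = 380
py2_5 = 228
center_x_6 = 80
radius_6 = 44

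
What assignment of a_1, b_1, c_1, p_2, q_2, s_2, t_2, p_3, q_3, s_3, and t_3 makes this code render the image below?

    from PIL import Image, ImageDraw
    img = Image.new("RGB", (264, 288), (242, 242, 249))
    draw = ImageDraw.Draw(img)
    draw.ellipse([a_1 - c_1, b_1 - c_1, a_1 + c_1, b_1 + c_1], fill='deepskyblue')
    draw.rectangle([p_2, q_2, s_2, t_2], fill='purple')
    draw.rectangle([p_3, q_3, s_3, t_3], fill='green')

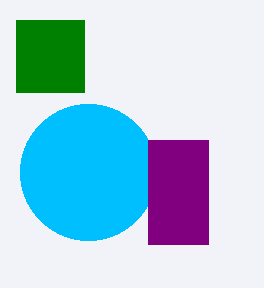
a_1 = 88
b_1 = 172
c_1 = 68
p_2 = 148
q_2 = 140
s_2 = 208
t_2 = 244
p_3 = 16
q_3 = 20
s_3 = 84
t_3 = 92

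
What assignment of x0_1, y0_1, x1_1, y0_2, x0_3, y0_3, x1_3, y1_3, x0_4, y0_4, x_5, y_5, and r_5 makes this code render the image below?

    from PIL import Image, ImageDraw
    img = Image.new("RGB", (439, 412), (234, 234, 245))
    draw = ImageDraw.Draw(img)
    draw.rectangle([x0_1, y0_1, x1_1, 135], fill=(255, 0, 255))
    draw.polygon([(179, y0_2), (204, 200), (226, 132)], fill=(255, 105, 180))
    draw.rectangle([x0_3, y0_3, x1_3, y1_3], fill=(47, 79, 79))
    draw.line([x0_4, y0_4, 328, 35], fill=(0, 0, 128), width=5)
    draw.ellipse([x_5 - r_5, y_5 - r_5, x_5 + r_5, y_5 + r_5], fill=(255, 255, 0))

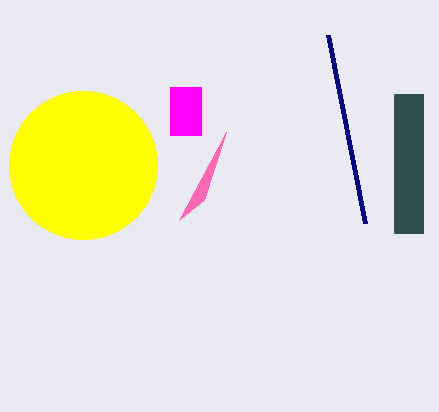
x0_1 = 170; y0_1 = 87; x1_1 = 201; y0_2 = 220; x0_3 = 394; y0_3 = 94; x1_3 = 423; y1_3 = 233; x0_4 = 365; y0_4 = 223; x_5 = 83; y_5 = 165; r_5 = 74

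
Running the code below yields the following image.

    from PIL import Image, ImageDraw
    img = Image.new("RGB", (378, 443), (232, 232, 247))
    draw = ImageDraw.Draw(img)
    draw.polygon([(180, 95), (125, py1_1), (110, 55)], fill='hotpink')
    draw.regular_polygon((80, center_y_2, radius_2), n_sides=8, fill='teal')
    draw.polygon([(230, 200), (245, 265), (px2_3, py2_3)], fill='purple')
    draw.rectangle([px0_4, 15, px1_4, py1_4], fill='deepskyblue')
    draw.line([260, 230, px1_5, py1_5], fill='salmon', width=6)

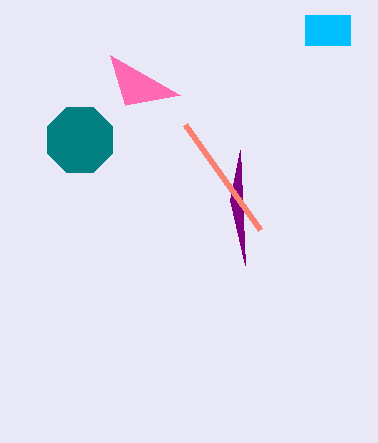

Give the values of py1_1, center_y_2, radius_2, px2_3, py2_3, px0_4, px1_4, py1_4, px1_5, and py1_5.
py1_1 = 105; center_y_2 = 140; radius_2 = 35; px2_3 = 240; py2_3 = 150; px0_4 = 305; px1_4 = 350; py1_4 = 45; px1_5 = 185; py1_5 = 125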